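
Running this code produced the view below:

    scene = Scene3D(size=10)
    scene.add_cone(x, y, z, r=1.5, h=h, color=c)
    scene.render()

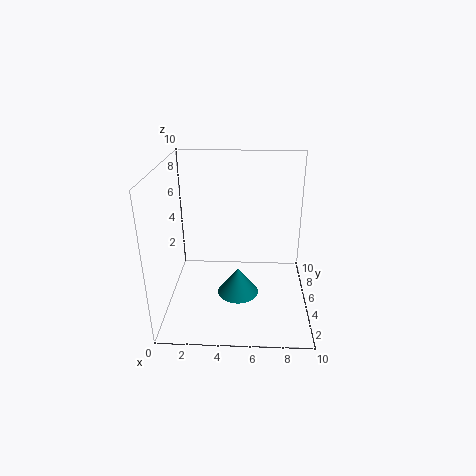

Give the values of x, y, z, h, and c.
x = 5, y = 5, z = 0.5, h = 2, c = 'teal'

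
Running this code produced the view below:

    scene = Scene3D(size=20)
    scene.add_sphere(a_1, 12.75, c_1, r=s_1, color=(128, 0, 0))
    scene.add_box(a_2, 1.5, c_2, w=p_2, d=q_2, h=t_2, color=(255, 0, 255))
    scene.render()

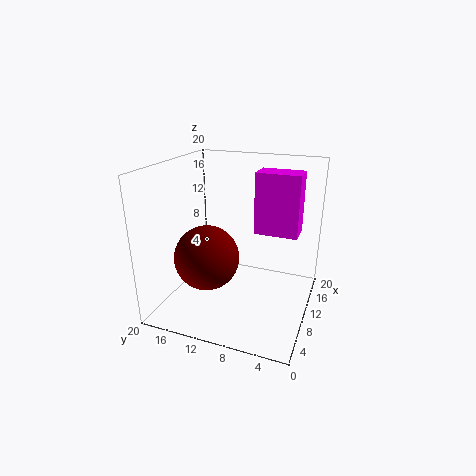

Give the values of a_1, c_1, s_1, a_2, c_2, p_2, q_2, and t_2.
a_1 = 5.75, c_1 = 8.5, s_1 = 4.25, a_2 = 7.75, c_2 = 12, p_2 = 3.25, q_2 = 5.5, t_2 = 7.75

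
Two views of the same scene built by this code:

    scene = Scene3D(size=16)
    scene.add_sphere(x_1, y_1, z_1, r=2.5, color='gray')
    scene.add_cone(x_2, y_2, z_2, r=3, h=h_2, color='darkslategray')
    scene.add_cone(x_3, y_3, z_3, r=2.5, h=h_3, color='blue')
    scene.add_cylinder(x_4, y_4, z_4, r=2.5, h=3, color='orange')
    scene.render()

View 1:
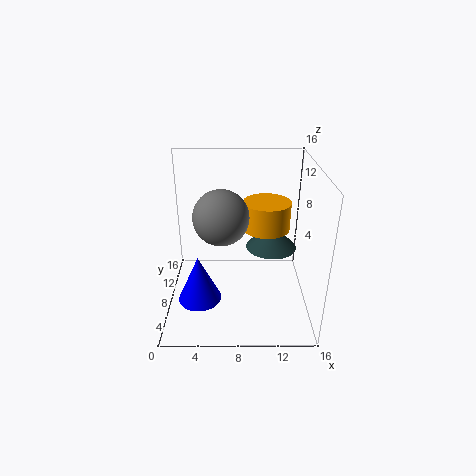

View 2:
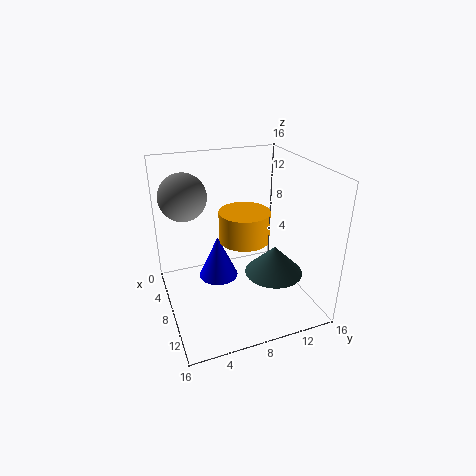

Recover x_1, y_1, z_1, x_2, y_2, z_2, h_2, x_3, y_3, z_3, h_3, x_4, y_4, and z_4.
x_1 = 6.5; y_1 = 2.5; z_1 = 13; x_2 = 12; y_2 = 10.5; z_2 = 5.5; h_2 = 3; x_3 = 3.5; y_3 = 7; z_3 = 0.5; h_3 = 5.5; x_4 = 11; y_4 = 7.5; z_4 = 9.5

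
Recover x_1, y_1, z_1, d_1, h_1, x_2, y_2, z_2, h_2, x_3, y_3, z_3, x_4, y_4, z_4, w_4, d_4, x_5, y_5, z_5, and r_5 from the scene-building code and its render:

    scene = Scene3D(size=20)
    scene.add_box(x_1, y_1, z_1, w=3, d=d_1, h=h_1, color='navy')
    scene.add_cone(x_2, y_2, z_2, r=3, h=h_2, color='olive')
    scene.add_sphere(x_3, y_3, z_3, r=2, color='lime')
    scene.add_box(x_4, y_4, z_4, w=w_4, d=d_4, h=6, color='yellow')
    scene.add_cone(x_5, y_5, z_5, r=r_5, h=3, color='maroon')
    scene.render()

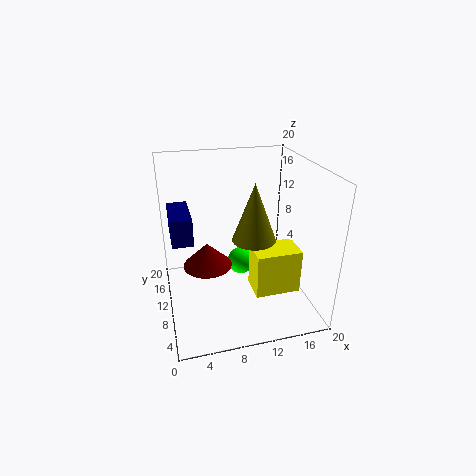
x_1 = 1; y_1 = 11; z_1 = 9; d_1 = 7; h_1 = 4; x_2 = 12; y_2 = 9; z_2 = 10; h_2 = 8; x_3 = 11; y_3 = 12; z_3 = 5; x_4 = 11; y_4 = 4; z_4 = 4; w_4 = 6; d_4 = 4; x_5 = 5; y_5 = 6; z_5 = 9; r_5 = 3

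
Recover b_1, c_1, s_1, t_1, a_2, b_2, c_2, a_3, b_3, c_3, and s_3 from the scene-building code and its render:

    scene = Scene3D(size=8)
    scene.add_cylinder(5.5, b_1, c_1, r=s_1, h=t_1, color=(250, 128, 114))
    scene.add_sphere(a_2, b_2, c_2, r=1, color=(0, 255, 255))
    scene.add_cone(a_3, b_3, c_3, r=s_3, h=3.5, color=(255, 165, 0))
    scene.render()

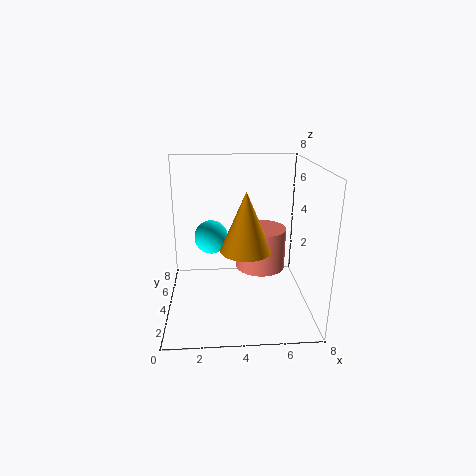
b_1 = 5.5, c_1 = 1.5, s_1 = 1.5, t_1 = 2.5, a_2 = 2.5, b_2 = 5.5, c_2 = 3.5, a_3 = 4.5, b_3 = 4.5, c_3 = 3, s_3 = 1.5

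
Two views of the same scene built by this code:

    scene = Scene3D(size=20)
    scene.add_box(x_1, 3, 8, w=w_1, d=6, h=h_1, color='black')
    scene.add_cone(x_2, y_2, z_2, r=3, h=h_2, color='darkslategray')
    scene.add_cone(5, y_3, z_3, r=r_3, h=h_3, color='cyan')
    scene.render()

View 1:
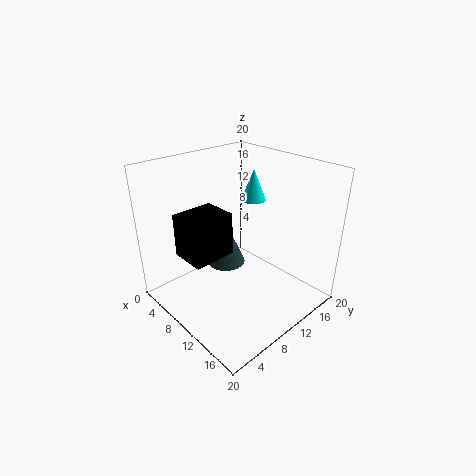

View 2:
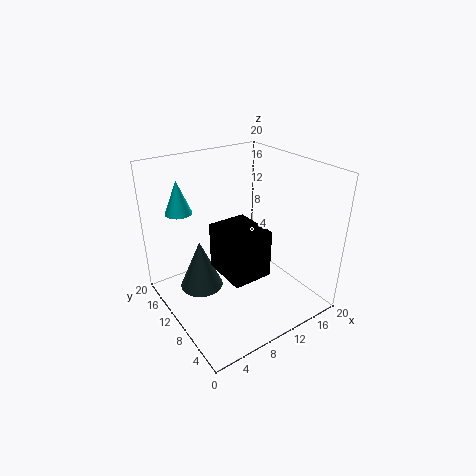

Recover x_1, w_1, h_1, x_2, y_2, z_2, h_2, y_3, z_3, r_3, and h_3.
x_1 = 5; w_1 = 5; h_1 = 6; x_2 = 5; y_2 = 12; z_2 = 3; h_2 = 7; y_3 = 18; z_3 = 12; r_3 = 2; h_3 = 5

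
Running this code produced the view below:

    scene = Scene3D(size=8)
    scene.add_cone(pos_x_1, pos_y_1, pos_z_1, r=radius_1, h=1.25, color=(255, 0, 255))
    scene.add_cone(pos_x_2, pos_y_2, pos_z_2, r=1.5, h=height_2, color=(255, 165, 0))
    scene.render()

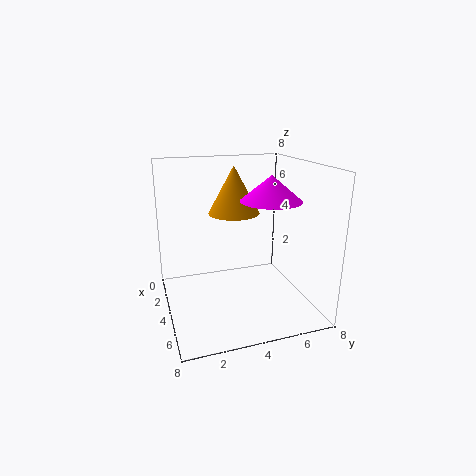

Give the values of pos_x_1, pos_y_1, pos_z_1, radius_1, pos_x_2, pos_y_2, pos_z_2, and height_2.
pos_x_1 = 6; pos_y_1 = 5; pos_z_1 = 6.5; radius_1 = 1.5; pos_x_2 = 2.5; pos_y_2 = 4.25; pos_z_2 = 5; height_2 = 2.75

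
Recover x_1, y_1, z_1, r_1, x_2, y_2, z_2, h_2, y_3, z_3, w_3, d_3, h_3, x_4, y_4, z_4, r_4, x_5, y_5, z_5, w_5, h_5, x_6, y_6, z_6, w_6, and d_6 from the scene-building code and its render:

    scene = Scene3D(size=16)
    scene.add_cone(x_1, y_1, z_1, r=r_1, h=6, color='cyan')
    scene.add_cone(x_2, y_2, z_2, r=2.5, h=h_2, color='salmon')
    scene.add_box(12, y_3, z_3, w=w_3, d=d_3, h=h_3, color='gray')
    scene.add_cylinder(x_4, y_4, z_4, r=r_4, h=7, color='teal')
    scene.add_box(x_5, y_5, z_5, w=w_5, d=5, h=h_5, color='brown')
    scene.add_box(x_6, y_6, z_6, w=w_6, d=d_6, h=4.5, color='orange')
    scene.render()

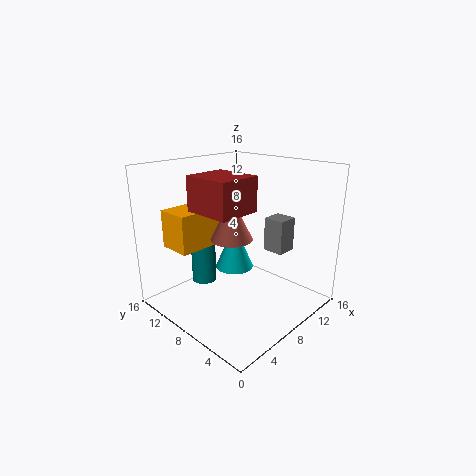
x_1 = 12, y_1 = 12.5, z_1 = 1.5, r_1 = 2.5, x_2 = 9, y_2 = 10, z_2 = 7, h_2 = 5, y_3 = 5, z_3 = 5.5, w_3 = 2.5, d_3 = 2.5, h_3 = 4, x_4 = 7.5, y_4 = 13.5, z_4 = 1, r_4 = 1.5, x_5 = 2.5, y_5 = 4.5, z_5 = 12, w_5 = 4.5, h_5 = 3.5, x_6 = 3.5, y_6 = 12, z_6 = 6, w_6 = 5.5, d_6 = 4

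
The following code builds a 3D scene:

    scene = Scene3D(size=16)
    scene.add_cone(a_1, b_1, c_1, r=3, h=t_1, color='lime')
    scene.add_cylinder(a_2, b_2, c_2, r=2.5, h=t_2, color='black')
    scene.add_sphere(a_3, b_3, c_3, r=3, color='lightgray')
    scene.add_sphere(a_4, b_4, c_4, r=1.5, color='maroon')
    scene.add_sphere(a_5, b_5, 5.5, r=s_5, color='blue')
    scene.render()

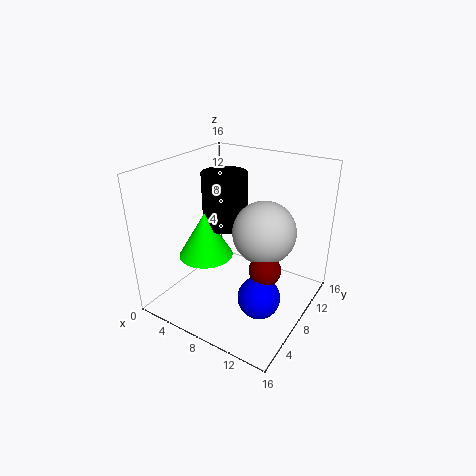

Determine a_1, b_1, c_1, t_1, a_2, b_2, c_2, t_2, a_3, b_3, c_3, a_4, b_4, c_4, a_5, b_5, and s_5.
a_1 = 5
b_1 = 6
c_1 = 6
t_1 = 5
a_2 = 6
b_2 = 8.5
c_2 = 9
t_2 = 6
a_3 = 12.5
b_3 = 5.5
c_3 = 11
a_4 = 13.5
b_4 = 4
c_4 = 8
a_5 = 13.5
b_5 = 3
s_5 = 2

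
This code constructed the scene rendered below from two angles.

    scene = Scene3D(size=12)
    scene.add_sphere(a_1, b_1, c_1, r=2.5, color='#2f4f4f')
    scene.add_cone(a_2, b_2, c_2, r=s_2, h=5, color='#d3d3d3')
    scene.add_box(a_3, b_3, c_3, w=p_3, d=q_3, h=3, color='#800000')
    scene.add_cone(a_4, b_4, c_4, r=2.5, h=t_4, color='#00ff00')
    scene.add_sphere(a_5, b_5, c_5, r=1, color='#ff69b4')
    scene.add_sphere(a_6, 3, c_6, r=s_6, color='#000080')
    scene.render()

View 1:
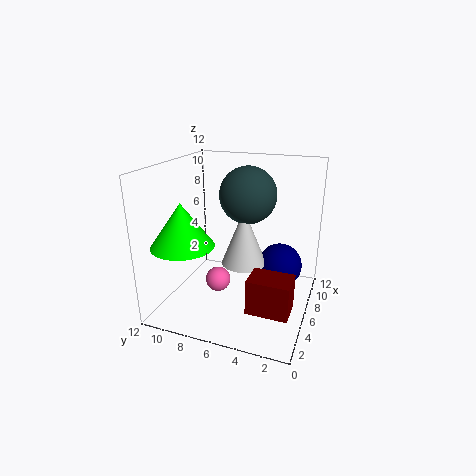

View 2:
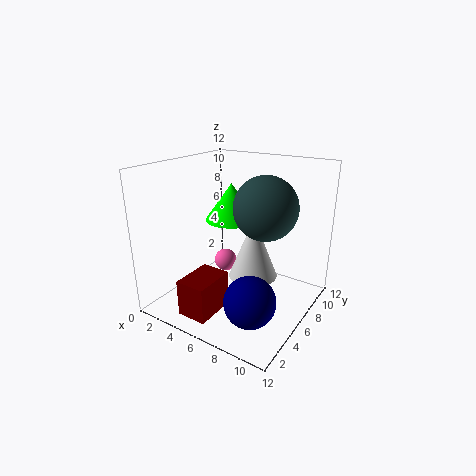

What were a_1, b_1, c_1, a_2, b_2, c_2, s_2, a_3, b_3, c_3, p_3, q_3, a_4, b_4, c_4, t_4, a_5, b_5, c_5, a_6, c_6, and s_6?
a_1 = 8.5; b_1 = 6; c_1 = 9; a_2 = 7.5; b_2 = 6; c_2 = 3; s_2 = 2; a_3 = 3.5; b_3 = 1; c_3 = 0.5; p_3 = 2.5; q_3 = 3.5; a_4 = 3; b_4 = 9.5; c_4 = 6; t_4 = 3.5; a_5 = 4; b_5 = 7; c_5 = 3; a_6 = 9; c_6 = 2.5; s_6 = 2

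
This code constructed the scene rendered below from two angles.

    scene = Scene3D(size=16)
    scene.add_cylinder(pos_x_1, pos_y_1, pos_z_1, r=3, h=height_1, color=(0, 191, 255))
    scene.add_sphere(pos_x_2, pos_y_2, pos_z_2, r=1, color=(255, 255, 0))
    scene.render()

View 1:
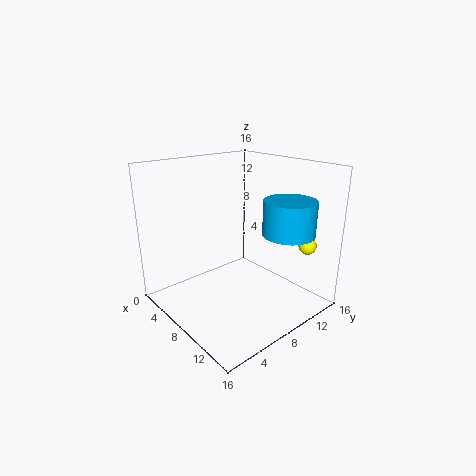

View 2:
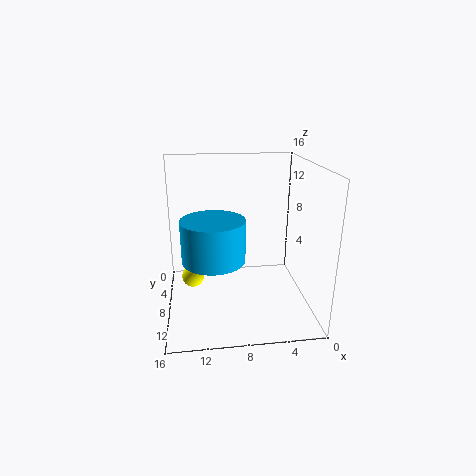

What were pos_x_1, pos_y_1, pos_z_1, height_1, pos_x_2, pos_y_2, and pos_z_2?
pos_x_1 = 11; pos_y_1 = 13; pos_z_1 = 8; height_1 = 4; pos_x_2 = 13; pos_y_2 = 14; pos_z_2 = 7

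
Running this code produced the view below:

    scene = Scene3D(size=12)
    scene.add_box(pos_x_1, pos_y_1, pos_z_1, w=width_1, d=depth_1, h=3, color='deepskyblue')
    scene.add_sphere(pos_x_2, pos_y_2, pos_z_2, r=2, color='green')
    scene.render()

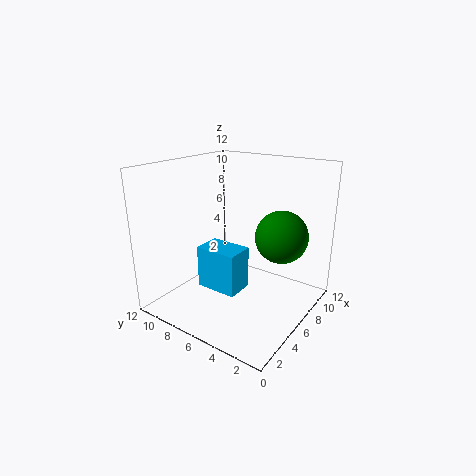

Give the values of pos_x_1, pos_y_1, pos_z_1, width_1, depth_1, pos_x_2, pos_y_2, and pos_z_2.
pos_x_1 = 1; pos_y_1 = 3; pos_z_1 = 4; width_1 = 2; depth_1 = 3; pos_x_2 = 6; pos_y_2 = 2; pos_z_2 = 7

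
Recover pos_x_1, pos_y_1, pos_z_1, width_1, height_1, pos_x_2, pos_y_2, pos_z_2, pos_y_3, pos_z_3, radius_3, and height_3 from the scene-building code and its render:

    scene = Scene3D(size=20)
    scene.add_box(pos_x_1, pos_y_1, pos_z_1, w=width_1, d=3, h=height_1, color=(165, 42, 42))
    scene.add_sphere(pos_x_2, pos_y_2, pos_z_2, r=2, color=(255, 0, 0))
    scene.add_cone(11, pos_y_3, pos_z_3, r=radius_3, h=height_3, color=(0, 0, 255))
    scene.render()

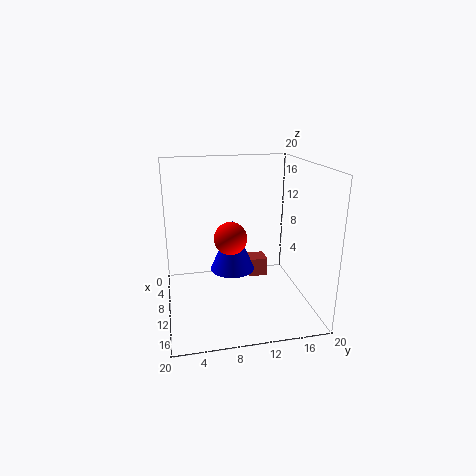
pos_x_1 = 2, pos_y_1 = 13, pos_z_1 = 1, width_1 = 3, height_1 = 3, pos_x_2 = 15, pos_y_2 = 8, pos_z_2 = 12, pos_y_3 = 9, pos_z_3 = 6, radius_3 = 3, height_3 = 7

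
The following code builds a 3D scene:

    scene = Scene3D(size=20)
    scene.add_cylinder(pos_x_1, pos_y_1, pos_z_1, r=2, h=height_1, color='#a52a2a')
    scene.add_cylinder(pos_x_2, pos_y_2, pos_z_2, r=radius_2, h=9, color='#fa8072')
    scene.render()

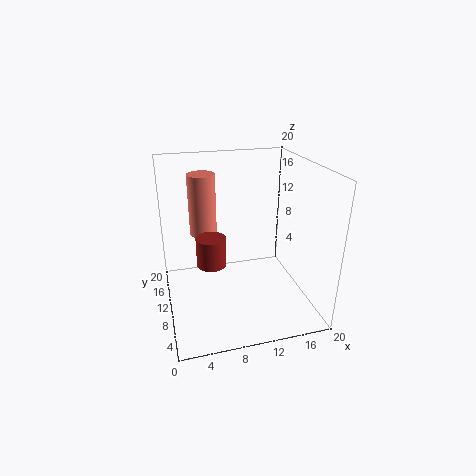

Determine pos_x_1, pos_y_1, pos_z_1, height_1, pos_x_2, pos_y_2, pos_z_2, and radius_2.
pos_x_1 = 6, pos_y_1 = 9, pos_z_1 = 7, height_1 = 4, pos_x_2 = 6, pos_y_2 = 15, pos_z_2 = 9, radius_2 = 2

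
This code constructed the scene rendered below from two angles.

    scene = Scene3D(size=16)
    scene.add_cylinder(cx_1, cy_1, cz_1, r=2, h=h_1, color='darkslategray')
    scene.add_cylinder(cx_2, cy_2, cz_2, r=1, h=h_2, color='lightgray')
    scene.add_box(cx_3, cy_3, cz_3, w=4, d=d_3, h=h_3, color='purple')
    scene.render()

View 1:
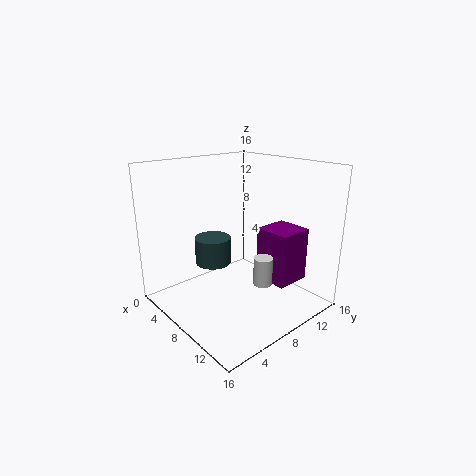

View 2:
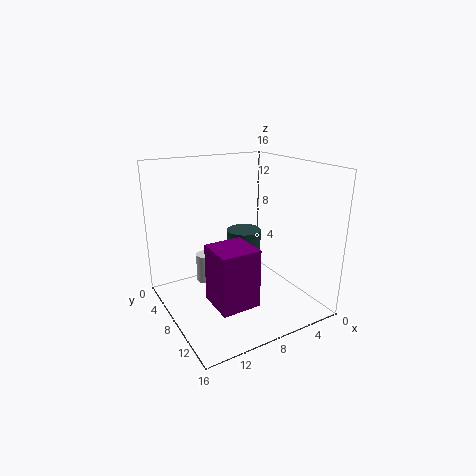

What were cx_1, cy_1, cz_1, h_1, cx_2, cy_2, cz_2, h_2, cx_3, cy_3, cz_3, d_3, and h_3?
cx_1 = 6, cy_1 = 6, cz_1 = 5, h_1 = 3, cx_2 = 12, cy_2 = 8, cz_2 = 4, h_2 = 3, cx_3 = 9, cy_3 = 10, cz_3 = 3, d_3 = 4, h_3 = 6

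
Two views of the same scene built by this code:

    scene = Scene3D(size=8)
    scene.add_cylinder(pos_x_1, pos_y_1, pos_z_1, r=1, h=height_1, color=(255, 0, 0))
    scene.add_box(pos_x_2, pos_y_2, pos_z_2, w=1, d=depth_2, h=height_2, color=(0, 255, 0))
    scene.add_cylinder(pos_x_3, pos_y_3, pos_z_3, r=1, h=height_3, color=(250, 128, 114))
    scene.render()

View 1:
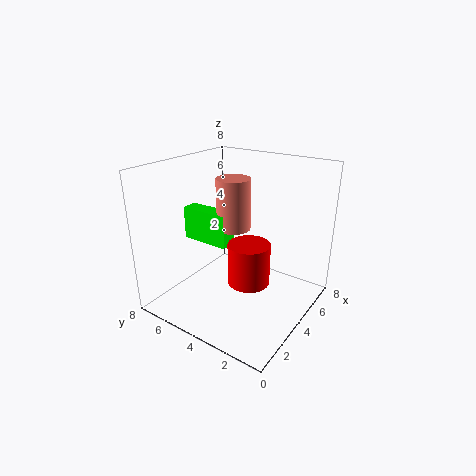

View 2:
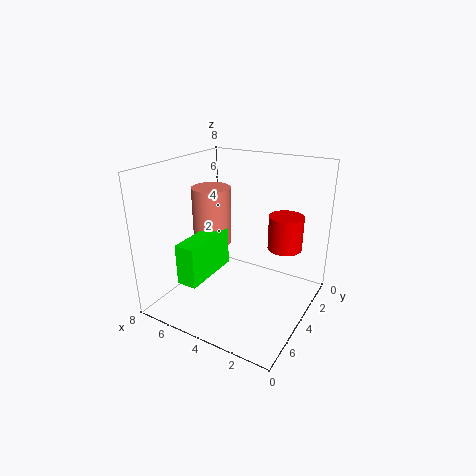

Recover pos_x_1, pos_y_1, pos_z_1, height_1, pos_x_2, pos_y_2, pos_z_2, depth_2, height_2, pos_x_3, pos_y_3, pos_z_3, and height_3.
pos_x_1 = 2; pos_y_1 = 2; pos_z_1 = 3; height_1 = 2; pos_x_2 = 4; pos_y_2 = 5; pos_z_2 = 3; depth_2 = 3; height_2 = 2; pos_x_3 = 5; pos_y_3 = 5; pos_z_3 = 4; height_3 = 3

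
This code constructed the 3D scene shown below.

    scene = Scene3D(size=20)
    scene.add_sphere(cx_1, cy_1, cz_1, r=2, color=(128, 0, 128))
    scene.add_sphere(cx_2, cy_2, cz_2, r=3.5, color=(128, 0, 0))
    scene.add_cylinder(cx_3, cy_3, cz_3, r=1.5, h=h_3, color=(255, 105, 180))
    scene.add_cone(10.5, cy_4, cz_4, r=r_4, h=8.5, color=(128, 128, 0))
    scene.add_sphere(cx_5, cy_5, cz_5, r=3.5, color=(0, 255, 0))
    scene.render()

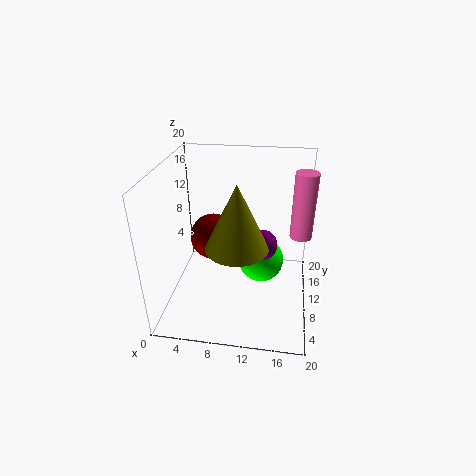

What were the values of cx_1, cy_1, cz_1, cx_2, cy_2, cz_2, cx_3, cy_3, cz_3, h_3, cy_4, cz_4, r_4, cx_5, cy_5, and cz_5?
cx_1 = 13.5
cy_1 = 8
cz_1 = 10.5
cx_2 = 5.5
cy_2 = 14
cz_2 = 7.5
cx_3 = 18.5
cy_3 = 11
cz_3 = 10.5
h_3 = 9
cy_4 = 6
cz_4 = 11
r_4 = 4
cx_5 = 13
cy_5 = 14
cz_5 = 4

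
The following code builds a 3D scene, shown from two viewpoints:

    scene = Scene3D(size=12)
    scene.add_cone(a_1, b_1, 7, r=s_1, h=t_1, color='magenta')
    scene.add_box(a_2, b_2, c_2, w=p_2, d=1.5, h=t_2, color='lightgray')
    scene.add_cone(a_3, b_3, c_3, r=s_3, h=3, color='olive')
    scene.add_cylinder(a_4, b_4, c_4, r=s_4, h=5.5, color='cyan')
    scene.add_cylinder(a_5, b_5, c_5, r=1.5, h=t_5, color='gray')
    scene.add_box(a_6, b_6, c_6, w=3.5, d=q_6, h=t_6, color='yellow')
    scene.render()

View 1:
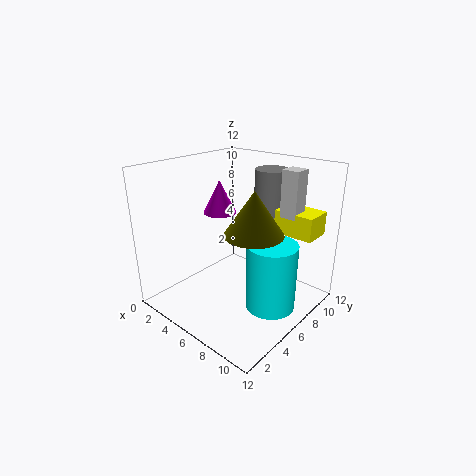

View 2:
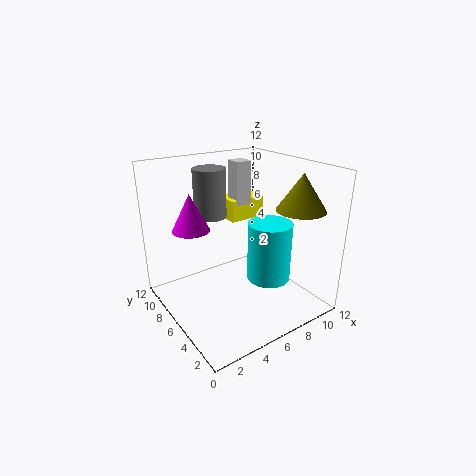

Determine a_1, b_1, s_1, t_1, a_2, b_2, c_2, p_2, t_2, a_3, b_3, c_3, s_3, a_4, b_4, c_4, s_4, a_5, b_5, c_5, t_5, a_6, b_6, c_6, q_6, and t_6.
a_1 = 2.5, b_1 = 7.5, s_1 = 1.5, t_1 = 3, a_2 = 8, b_2 = 9, c_2 = 7.5, p_2 = 1.5, t_2 = 4, a_3 = 10, b_3 = 3, c_3 = 8.5, s_3 = 2, a_4 = 9.5, b_4 = 6, c_4 = 1, s_4 = 2, a_5 = 6, b_5 = 10.5, c_5 = 6.5, t_5 = 4.5, a_6 = 7.5, b_6 = 9, c_6 = 6, q_6 = 2.5, t_6 = 2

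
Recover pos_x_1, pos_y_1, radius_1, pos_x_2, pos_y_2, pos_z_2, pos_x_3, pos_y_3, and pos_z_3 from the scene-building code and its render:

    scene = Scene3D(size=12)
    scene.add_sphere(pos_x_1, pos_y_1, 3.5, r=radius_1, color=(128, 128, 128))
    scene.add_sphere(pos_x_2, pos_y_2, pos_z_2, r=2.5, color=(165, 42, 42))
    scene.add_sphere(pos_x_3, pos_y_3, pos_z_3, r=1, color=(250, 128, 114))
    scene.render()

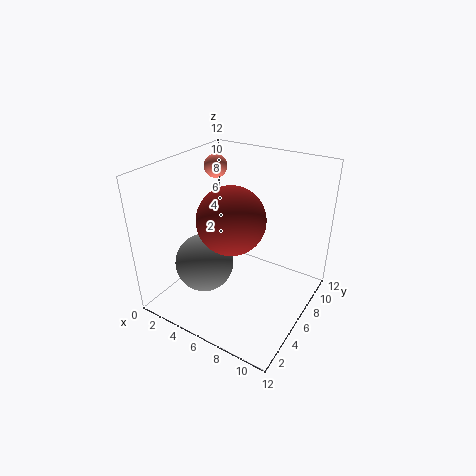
pos_x_1 = 3.5
pos_y_1 = 4.5
radius_1 = 2.5
pos_x_2 = 7
pos_y_2 = 3.5
pos_z_2 = 9
pos_x_3 = 2.5
pos_y_3 = 8
pos_z_3 = 11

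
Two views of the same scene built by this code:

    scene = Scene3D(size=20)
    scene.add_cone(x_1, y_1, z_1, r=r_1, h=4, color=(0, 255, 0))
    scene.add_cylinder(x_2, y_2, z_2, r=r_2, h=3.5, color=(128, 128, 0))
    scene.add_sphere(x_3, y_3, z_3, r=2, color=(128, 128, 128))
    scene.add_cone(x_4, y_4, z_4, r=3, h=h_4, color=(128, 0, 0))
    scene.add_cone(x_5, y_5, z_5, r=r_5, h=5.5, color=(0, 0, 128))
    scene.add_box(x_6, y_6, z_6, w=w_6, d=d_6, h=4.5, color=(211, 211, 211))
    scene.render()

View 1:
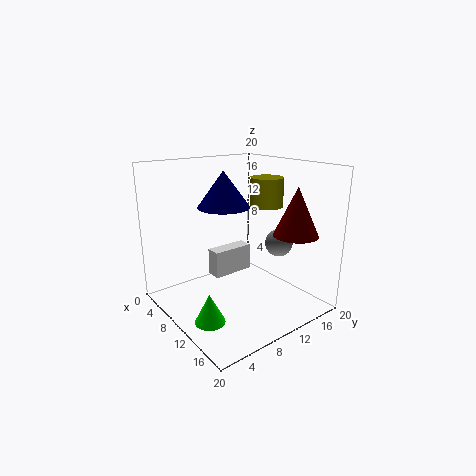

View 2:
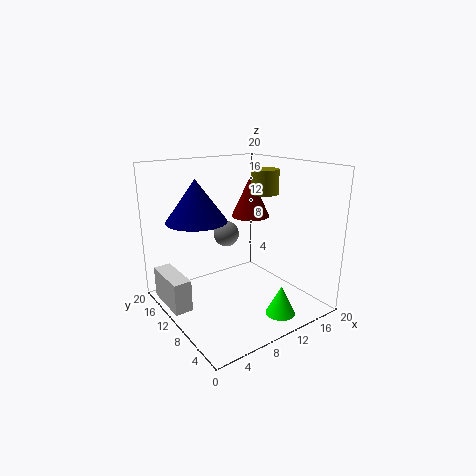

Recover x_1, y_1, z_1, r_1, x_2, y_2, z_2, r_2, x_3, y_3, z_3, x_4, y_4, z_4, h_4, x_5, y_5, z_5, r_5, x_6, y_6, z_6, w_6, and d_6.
x_1 = 12.5
y_1 = 3.5
z_1 = 0.5
r_1 = 2
x_2 = 15
y_2 = 10.5
z_2 = 15.5
r_2 = 2
x_3 = 12
y_3 = 16
z_3 = 8.5
x_4 = 16
y_4 = 15
z_4 = 11
h_4 = 6.5
x_5 = 4.5
y_5 = 11.5
z_5 = 13
r_5 = 4
x_6 = 0.5
y_6 = 11
z_6 = 0.5
w_6 = 2.5
d_6 = 7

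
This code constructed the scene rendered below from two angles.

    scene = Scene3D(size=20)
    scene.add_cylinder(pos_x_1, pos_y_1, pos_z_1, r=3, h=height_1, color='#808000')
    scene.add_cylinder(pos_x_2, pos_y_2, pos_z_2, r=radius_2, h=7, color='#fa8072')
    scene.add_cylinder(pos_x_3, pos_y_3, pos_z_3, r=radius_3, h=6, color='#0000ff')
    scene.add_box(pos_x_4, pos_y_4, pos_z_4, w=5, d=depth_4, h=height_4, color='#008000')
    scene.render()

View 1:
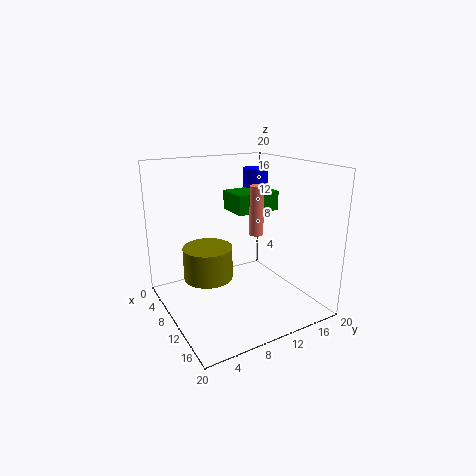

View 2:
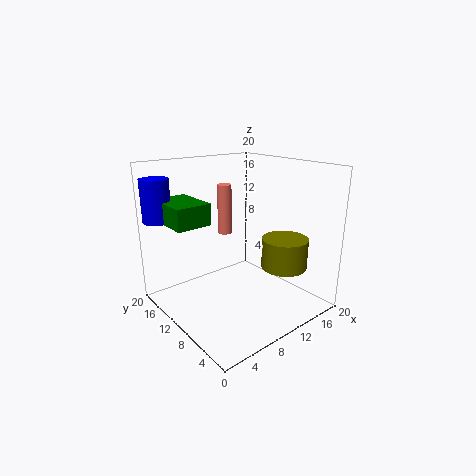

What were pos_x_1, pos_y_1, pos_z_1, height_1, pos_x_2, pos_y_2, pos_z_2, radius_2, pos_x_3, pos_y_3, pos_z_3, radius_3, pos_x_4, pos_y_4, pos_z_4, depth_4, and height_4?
pos_x_1 = 13, pos_y_1 = 4, pos_z_1 = 7, height_1 = 4, pos_x_2 = 10, pos_y_2 = 13, pos_z_2 = 10, radius_2 = 1, pos_x_3 = 2, pos_y_3 = 18, pos_z_3 = 12, radius_3 = 2, pos_x_4 = 2, pos_y_4 = 12, pos_z_4 = 12, depth_4 = 7, height_4 = 3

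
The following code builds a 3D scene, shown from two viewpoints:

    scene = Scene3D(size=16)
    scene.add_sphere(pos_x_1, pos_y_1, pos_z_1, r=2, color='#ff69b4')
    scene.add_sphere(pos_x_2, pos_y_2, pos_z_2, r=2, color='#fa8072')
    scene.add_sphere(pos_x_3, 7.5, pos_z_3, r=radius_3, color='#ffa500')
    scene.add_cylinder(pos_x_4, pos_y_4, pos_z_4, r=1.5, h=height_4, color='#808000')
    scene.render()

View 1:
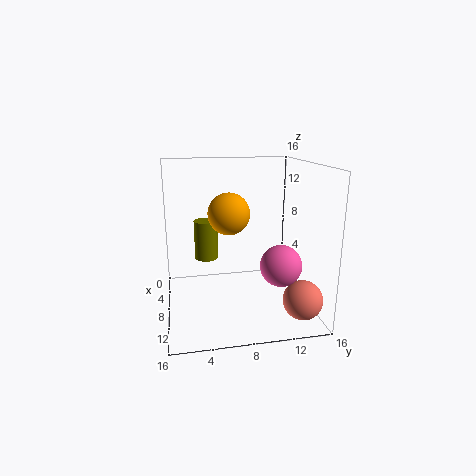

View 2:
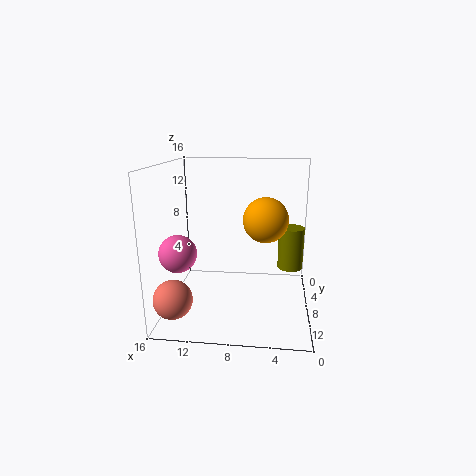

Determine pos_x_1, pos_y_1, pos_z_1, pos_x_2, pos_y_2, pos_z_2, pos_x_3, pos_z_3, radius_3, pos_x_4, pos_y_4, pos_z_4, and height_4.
pos_x_1 = 14
pos_y_1 = 11
pos_z_1 = 7
pos_x_2 = 14
pos_y_2 = 13.5
pos_z_2 = 3
pos_x_3 = 5
pos_z_3 = 10
radius_3 = 2.5
pos_x_4 = 2
pos_y_4 = 5
pos_z_4 = 3.5
height_4 = 5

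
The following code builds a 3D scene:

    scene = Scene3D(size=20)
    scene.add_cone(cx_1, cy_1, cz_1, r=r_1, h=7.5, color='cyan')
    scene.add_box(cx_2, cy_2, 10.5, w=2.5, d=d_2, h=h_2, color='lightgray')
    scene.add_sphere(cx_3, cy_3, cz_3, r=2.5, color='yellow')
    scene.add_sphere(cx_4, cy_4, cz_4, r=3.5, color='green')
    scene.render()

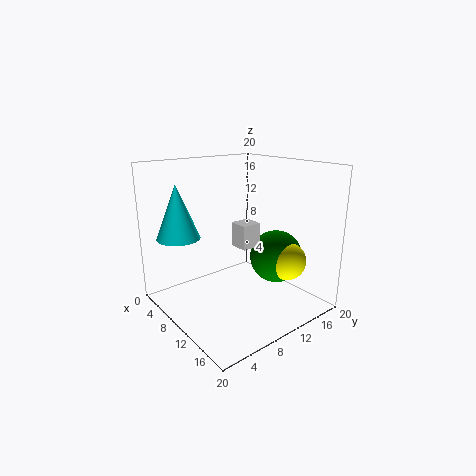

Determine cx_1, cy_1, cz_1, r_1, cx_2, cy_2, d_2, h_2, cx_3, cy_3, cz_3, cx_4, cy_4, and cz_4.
cx_1 = 5
cy_1 = 3.5
cz_1 = 10
r_1 = 3
cx_2 = 12.5
cy_2 = 7
d_2 = 2.5
h_2 = 3
cx_3 = 16.5
cy_3 = 13
cz_3 = 8
cx_4 = 14.5
cy_4 = 13
cz_4 = 8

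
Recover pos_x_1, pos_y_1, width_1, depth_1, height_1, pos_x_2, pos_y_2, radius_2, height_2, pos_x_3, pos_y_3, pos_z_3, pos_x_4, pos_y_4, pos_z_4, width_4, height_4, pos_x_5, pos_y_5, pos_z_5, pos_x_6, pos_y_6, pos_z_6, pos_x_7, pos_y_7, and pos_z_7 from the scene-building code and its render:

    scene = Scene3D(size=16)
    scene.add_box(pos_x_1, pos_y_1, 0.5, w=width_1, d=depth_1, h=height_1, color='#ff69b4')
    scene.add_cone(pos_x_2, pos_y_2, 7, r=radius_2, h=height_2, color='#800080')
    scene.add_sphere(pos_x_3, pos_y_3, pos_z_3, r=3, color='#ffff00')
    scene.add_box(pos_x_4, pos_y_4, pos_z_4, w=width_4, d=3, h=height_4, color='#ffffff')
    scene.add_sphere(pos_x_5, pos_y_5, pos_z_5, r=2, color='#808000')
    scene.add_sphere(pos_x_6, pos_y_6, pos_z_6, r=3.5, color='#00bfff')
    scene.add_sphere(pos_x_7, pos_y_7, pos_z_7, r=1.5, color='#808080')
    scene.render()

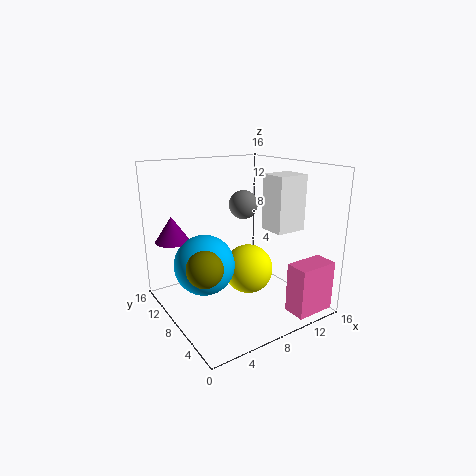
pos_x_1 = 11; pos_y_1 = 0.5; width_1 = 4.5; depth_1 = 2.5; height_1 = 5.5; pos_x_2 = 2.5; pos_y_2 = 13.5; radius_2 = 2; height_2 = 3; pos_x_3 = 10.5; pos_y_3 = 9.5; pos_z_3 = 3; pos_x_4 = 10.5; pos_y_4 = 4; pos_z_4 = 9; width_4 = 3.5; height_4 = 6; pos_x_5 = 3.5; pos_y_5 = 7.5; pos_z_5 = 5.5; pos_x_6 = 5; pos_y_6 = 10.5; pos_z_6 = 4.5; pos_x_7 = 8; pos_y_7 = 7; pos_z_7 = 12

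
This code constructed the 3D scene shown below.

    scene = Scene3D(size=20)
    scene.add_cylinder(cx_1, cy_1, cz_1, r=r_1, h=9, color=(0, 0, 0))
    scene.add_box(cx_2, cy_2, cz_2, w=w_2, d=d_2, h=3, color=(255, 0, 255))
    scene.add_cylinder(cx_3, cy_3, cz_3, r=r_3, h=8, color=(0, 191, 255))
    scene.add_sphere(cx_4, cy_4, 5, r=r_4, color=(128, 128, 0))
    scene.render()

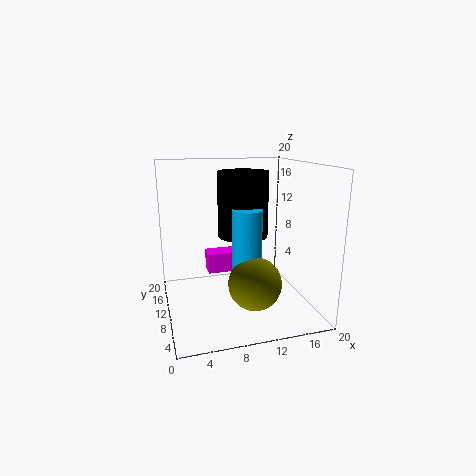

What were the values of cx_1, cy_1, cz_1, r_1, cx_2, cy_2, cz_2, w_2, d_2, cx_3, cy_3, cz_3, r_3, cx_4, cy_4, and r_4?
cx_1 = 11
cy_1 = 11
cz_1 = 10
r_1 = 3.5
cx_2 = 6.5
cy_2 = 13.5
cz_2 = 3.5
w_2 = 4.5
d_2 = 3
cx_3 = 10.5
cy_3 = 7.5
cz_3 = 6.5
r_3 = 2
cx_4 = 11
cy_4 = 5.5
r_4 = 3.5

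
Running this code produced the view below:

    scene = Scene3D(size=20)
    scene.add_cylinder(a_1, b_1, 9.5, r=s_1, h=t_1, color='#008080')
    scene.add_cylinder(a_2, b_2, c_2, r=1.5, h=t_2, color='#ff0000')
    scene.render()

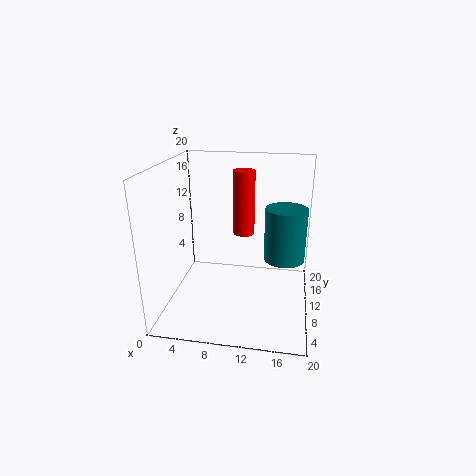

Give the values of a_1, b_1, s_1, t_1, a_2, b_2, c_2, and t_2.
a_1 = 16.5
b_1 = 6
s_1 = 2.5
t_1 = 6.5
a_2 = 10.5
b_2 = 12
c_2 = 10
t_2 = 9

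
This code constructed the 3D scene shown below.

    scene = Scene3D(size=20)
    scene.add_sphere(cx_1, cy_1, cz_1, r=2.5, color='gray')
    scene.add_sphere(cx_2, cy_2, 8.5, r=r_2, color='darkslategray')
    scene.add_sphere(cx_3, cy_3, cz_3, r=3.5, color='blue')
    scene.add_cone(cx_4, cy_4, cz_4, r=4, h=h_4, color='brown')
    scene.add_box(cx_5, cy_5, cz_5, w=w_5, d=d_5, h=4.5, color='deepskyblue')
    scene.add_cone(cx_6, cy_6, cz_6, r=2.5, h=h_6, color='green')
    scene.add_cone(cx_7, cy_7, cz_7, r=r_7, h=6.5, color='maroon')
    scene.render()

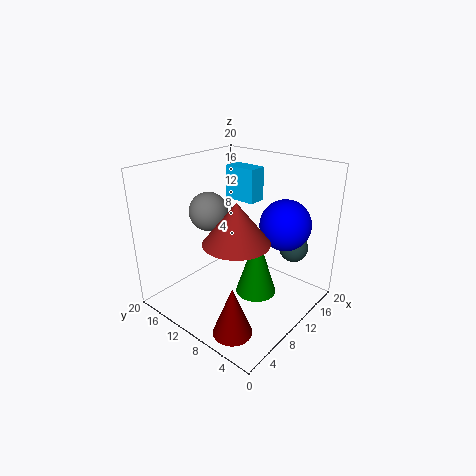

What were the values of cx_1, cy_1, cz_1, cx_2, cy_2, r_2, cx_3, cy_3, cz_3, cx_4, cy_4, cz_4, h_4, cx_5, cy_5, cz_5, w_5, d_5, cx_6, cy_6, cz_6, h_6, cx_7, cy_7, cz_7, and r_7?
cx_1 = 6.5, cy_1 = 12, cz_1 = 14.5, cx_2 = 15, cy_2 = 4, r_2 = 2, cx_3 = 14, cy_3 = 5, cz_3 = 12, cx_4 = 5, cy_4 = 6, cz_4 = 12.5, h_4 = 5, cx_5 = 11, cy_5 = 8.5, cz_5 = 15, w_5 = 2.5, d_5 = 4.5, cx_6 = 7, cy_6 = 4.5, cz_6 = 5.5, h_6 = 8, cx_7 = 3, cy_7 = 5, cz_7 = 1, r_7 = 2.5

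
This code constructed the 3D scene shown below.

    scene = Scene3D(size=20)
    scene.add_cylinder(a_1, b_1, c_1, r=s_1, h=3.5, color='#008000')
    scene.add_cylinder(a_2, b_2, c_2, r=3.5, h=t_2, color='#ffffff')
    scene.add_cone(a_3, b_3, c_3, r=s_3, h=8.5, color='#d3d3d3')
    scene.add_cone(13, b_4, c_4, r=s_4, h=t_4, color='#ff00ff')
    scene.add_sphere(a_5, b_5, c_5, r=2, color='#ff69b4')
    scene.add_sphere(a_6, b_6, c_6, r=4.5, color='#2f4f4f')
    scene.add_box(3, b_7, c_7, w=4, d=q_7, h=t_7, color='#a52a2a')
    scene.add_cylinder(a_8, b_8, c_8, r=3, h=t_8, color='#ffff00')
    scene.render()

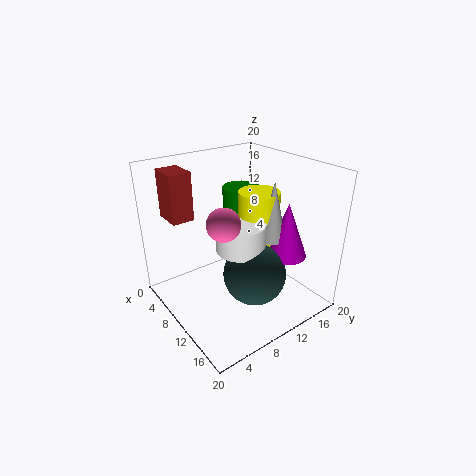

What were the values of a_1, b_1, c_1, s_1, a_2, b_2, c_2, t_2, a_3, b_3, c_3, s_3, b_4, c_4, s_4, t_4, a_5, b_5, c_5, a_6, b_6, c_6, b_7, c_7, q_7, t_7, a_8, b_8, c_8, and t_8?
a_1 = 3.5; b_1 = 15.5; c_1 = 11; s_1 = 3; a_2 = 10; b_2 = 10.5; c_2 = 8; t_2 = 4; a_3 = 11.5; b_3 = 15; c_3 = 9; s_3 = 2; b_4 = 16.5; c_4 = 6.5; s_4 = 3; t_4 = 8; a_5 = 14; b_5 = 5; c_5 = 15; a_6 = 12; b_6 = 11.5; c_6 = 4.5; b_7 = 2; c_7 = 13; q_7 = 3; t_7 = 6.5; a_8 = 9; b_8 = 14.5; c_8 = 6; t_8 = 9.5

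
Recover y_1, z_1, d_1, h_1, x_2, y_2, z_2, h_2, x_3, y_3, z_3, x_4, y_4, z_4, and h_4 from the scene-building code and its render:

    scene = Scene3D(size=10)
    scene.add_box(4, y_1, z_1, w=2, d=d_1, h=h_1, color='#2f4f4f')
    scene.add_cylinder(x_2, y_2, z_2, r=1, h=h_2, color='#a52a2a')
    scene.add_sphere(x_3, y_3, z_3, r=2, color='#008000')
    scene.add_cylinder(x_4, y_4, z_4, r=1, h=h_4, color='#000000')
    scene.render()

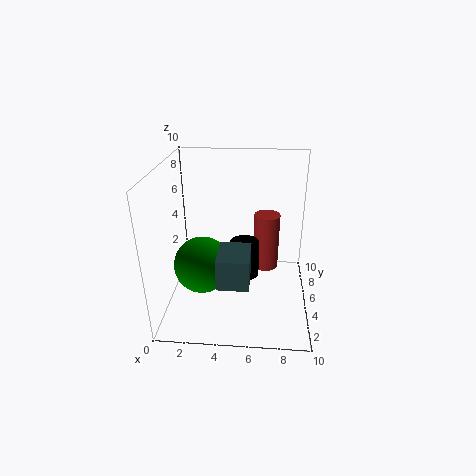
y_1 = 1
z_1 = 3.5
d_1 = 2.5
h_1 = 2
x_2 = 7
y_2 = 8
z_2 = 1
h_2 = 4.5
x_3 = 2.5
y_3 = 4.5
z_3 = 3
x_4 = 5.5
y_4 = 4.5
z_4 = 2.5
h_4 = 2.5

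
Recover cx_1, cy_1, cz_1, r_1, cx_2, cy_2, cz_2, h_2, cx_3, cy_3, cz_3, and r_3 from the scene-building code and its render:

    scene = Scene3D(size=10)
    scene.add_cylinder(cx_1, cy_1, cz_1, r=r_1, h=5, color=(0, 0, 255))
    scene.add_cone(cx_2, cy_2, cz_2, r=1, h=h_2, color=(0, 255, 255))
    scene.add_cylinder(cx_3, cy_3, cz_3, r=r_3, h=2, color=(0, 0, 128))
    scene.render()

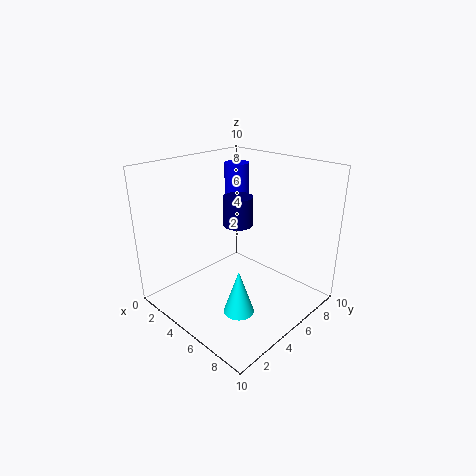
cx_1 = 1
cy_1 = 9
cz_1 = 4
r_1 = 1
cx_2 = 7
cy_2 = 3
cz_2 = 1
h_2 = 3
cx_3 = 5
cy_3 = 5
cz_3 = 6
r_3 = 1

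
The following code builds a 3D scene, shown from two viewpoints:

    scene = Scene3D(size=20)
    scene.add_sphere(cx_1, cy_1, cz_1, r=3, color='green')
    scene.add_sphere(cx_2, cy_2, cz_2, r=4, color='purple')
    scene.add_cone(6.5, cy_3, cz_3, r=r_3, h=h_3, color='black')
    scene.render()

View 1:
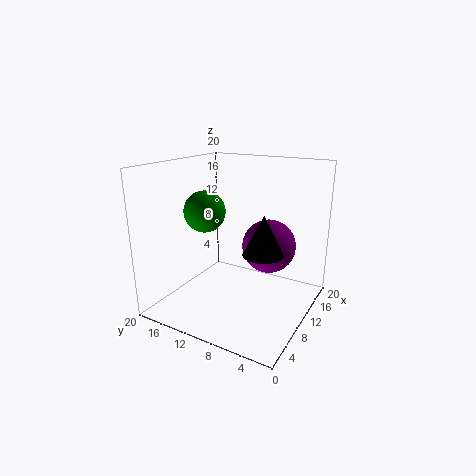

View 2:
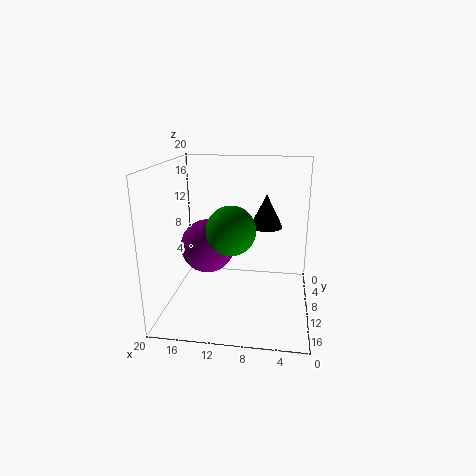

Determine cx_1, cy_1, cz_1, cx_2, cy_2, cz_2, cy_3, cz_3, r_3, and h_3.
cx_1 = 10
cy_1 = 15.5
cz_1 = 13
cx_2 = 15
cy_2 = 7.5
cz_2 = 7.5
cy_3 = 4.5
cz_3 = 10
r_3 = 2.5
h_3 = 5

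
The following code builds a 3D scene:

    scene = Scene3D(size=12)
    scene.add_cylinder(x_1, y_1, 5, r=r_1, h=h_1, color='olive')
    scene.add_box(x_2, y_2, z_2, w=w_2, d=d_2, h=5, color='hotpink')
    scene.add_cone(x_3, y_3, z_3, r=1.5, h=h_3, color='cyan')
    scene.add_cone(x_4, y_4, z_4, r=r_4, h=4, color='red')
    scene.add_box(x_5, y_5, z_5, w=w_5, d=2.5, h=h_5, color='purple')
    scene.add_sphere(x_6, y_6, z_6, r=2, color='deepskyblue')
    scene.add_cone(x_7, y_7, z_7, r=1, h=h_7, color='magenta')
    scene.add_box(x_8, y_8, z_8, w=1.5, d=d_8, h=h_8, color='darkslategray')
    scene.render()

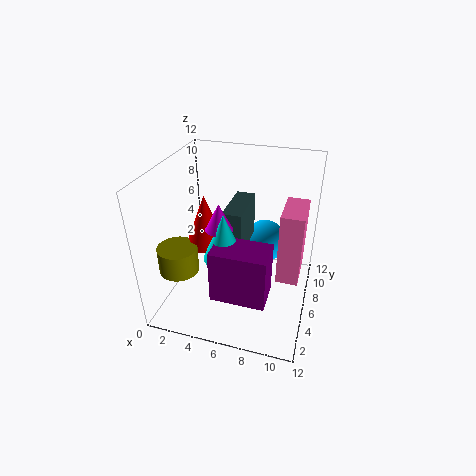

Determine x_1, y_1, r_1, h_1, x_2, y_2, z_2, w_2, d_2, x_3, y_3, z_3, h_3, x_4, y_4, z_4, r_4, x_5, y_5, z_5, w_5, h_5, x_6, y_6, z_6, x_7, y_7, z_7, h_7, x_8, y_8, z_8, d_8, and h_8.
x_1 = 2.5; y_1 = 2; r_1 = 1.5; h_1 = 2; x_2 = 10; y_2 = 1.5; z_2 = 6; w_2 = 1.5; d_2 = 3; x_3 = 6; y_3 = 2.5; z_3 = 6.5; h_3 = 3.5; x_4 = 4; y_4 = 4; z_4 = 6.5; r_4 = 1.5; x_5 = 5.5; y_5 = 0.5; z_5 = 4; w_5 = 4; h_5 = 4; x_6 = 7.5; y_6 = 10; z_6 = 3.5; x_7 = 5.5; y_7 = 3; z_7 = 8.5; h_7 = 2; x_8 = 5.5; y_8 = 3.5; z_8 = 6; d_8 = 4; h_8 = 3.5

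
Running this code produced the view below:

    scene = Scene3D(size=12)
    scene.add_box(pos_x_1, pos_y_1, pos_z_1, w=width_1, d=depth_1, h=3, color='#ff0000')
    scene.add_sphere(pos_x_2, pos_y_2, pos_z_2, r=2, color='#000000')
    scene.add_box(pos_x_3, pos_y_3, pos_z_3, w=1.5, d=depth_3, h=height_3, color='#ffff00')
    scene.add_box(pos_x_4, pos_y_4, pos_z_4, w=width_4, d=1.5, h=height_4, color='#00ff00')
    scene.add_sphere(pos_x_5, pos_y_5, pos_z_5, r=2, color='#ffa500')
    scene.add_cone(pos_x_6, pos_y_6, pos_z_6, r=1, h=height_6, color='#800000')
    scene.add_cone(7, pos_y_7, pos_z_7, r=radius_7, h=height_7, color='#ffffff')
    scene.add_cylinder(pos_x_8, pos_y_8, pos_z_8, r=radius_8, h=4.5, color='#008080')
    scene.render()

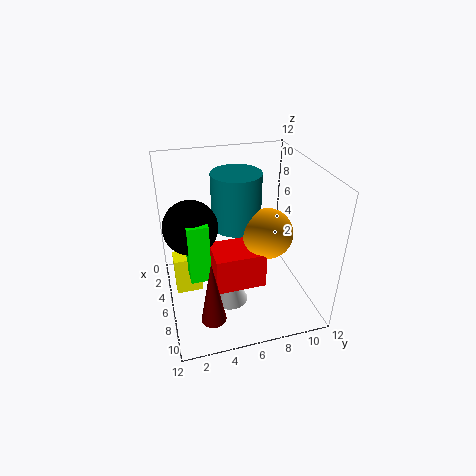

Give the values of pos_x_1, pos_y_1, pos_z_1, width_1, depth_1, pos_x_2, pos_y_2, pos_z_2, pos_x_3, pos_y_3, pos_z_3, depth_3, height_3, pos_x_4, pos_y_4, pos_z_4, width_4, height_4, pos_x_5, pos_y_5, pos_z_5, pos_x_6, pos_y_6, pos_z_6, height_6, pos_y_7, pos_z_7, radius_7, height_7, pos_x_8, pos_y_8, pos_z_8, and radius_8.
pos_x_1 = 6
pos_y_1 = 3.5
pos_z_1 = 3
width_1 = 3
depth_1 = 4
pos_x_2 = 7.5
pos_y_2 = 2
pos_z_2 = 8.5
pos_x_3 = 6.5
pos_y_3 = 0.5
pos_z_3 = 3
depth_3 = 2
height_3 = 3
pos_x_4 = 7.5
pos_y_4 = 1.5
pos_z_4 = 5
width_4 = 2
height_4 = 4.5
pos_x_5 = 7.5
pos_y_5 = 8
pos_z_5 = 7
pos_x_6 = 9.5
pos_y_6 = 3
pos_z_6 = 1
height_6 = 5.5
pos_y_7 = 5
pos_z_7 = 0.5
radius_7 = 1.5
height_7 = 3
pos_x_8 = 5.5
pos_y_8 = 6
pos_z_8 = 7
radius_8 = 2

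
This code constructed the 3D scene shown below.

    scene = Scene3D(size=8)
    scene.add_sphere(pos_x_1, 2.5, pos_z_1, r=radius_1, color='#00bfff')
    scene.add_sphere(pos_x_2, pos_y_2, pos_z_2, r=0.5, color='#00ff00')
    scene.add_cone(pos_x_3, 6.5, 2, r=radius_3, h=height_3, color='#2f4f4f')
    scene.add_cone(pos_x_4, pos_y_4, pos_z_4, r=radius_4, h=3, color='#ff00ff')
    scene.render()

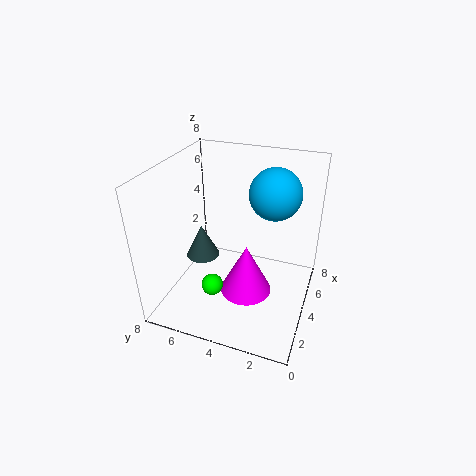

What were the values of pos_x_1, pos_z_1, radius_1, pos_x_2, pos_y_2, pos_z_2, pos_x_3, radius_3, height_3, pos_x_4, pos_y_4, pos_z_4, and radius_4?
pos_x_1 = 6
pos_z_1 = 6
radius_1 = 1.5
pos_x_2 = 0.5
pos_y_2 = 4
pos_z_2 = 3.5
pos_x_3 = 4.5
radius_3 = 1
height_3 = 2
pos_x_4 = 4
pos_y_4 = 3.5
pos_z_4 = 0.5
radius_4 = 1.5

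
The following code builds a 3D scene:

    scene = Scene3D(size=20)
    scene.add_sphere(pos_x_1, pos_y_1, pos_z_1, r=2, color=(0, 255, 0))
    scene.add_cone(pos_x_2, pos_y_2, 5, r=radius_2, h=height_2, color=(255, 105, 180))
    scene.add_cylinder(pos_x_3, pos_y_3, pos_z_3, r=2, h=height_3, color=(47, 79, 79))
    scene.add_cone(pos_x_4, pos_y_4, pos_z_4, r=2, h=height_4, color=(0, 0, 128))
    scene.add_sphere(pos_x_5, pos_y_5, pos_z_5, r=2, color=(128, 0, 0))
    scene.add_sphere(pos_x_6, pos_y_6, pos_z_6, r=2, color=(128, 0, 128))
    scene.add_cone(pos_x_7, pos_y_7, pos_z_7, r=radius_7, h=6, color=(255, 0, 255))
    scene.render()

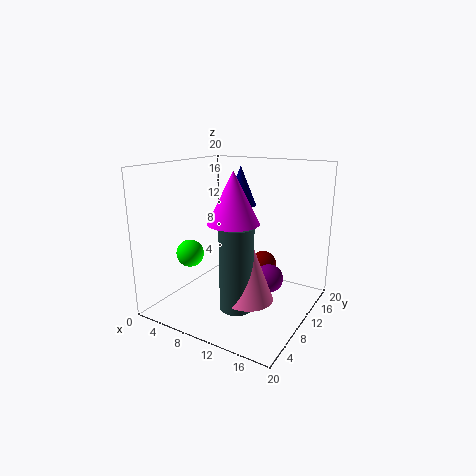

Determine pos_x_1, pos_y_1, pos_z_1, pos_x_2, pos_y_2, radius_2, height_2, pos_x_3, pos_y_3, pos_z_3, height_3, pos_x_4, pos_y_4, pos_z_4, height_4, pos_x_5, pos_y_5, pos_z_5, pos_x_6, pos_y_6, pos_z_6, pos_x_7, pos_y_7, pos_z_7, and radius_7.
pos_x_1 = 3
pos_y_1 = 8
pos_z_1 = 7
pos_x_2 = 15
pos_y_2 = 4
radius_2 = 3
height_2 = 8
pos_x_3 = 14
pos_y_3 = 3
pos_z_3 = 4
height_3 = 10
pos_x_4 = 11
pos_y_4 = 9
pos_z_4 = 15
height_4 = 5
pos_x_5 = 12
pos_y_5 = 14
pos_z_5 = 5
pos_x_6 = 14
pos_y_6 = 12
pos_z_6 = 4
pos_x_7 = 13
pos_y_7 = 4
pos_z_7 = 14
radius_7 = 3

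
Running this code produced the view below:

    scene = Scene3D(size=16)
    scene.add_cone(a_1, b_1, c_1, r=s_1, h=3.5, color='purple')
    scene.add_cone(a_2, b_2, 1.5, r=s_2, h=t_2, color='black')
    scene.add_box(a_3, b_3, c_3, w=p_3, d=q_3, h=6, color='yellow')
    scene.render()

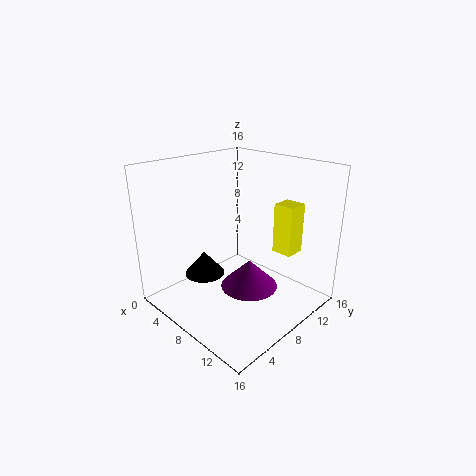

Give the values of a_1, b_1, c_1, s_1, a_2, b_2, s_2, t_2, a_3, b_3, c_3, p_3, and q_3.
a_1 = 7.5; b_1 = 10.5; c_1 = 0.5; s_1 = 3.5; a_2 = 2.5; b_2 = 7.5; s_2 = 2.5; t_2 = 3; a_3 = 9; b_3 = 13; c_3 = 5; p_3 = 2.5; q_3 = 2.5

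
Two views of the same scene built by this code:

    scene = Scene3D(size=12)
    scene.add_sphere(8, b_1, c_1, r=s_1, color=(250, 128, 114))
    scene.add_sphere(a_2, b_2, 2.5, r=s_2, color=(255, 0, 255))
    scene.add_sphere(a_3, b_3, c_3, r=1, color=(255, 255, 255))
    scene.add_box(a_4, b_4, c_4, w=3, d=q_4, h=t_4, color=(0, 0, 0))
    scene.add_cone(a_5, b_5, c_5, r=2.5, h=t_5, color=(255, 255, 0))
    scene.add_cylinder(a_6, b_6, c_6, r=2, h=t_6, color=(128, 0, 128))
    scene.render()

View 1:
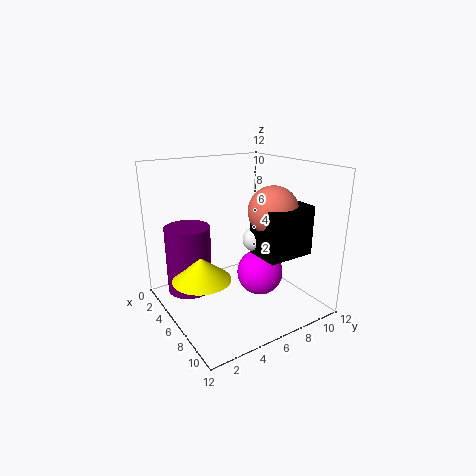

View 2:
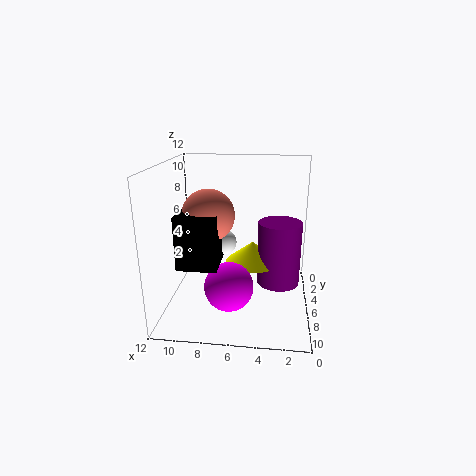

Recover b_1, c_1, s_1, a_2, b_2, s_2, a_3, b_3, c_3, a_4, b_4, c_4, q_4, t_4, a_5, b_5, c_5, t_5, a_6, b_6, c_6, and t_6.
b_1 = 8; c_1 = 8.5; s_1 = 2; a_2 = 6.5; b_2 = 8; s_2 = 2; a_3 = 7; b_3 = 7; c_3 = 6; a_4 = 7; b_4 = 6.5; c_4 = 5; q_4 = 4; t_4 = 4; a_5 = 5; b_5 = 3; c_5 = 2.5; t_5 = 2; a_6 = 2.5; b_6 = 3; c_6 = 0.5; t_6 = 6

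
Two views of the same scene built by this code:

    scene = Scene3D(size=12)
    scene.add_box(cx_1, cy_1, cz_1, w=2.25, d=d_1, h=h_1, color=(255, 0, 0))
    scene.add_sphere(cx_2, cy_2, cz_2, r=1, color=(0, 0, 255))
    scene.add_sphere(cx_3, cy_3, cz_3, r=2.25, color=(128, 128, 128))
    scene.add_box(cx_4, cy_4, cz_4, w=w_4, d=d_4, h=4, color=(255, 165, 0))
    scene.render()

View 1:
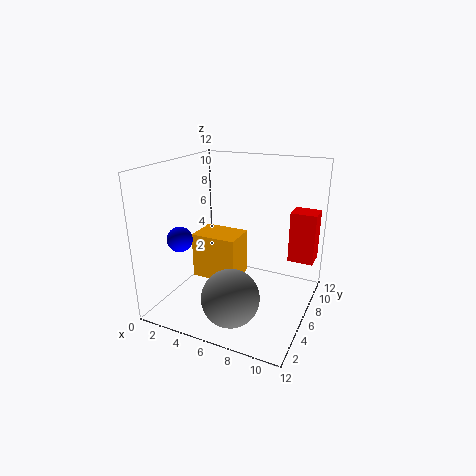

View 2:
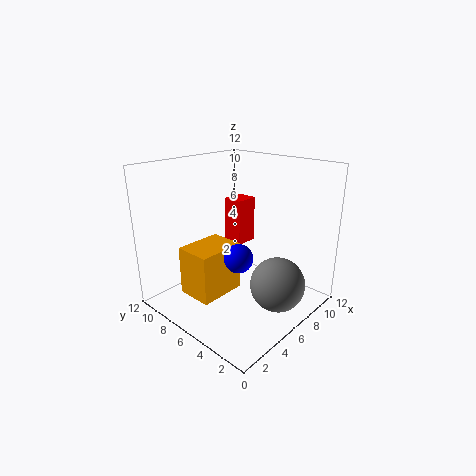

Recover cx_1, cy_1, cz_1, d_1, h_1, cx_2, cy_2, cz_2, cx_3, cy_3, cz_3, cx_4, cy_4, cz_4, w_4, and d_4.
cx_1 = 9.5
cy_1 = 9
cz_1 = 3.25
d_1 = 2
h_1 = 4.5
cx_2 = 2.5
cy_2 = 2.75
cz_2 = 6.5
cx_3 = 7
cy_3 = 2.5
cz_3 = 2.5
cx_4 = 1.75
cy_4 = 5.5
cz_4 = 1.75
w_4 = 4
d_4 = 3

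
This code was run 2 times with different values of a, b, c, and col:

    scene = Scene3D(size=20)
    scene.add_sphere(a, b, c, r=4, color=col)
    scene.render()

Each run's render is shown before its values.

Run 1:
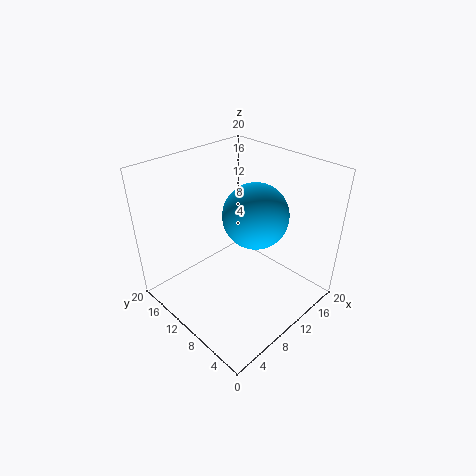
a = 9; b = 6; c = 15.5; col = 'deepskyblue'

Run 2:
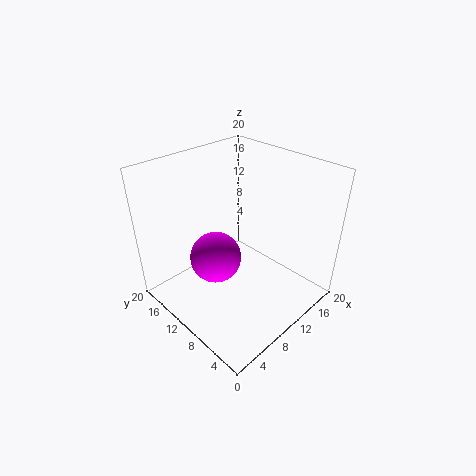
a = 10; b = 15; c = 4; col = 'magenta'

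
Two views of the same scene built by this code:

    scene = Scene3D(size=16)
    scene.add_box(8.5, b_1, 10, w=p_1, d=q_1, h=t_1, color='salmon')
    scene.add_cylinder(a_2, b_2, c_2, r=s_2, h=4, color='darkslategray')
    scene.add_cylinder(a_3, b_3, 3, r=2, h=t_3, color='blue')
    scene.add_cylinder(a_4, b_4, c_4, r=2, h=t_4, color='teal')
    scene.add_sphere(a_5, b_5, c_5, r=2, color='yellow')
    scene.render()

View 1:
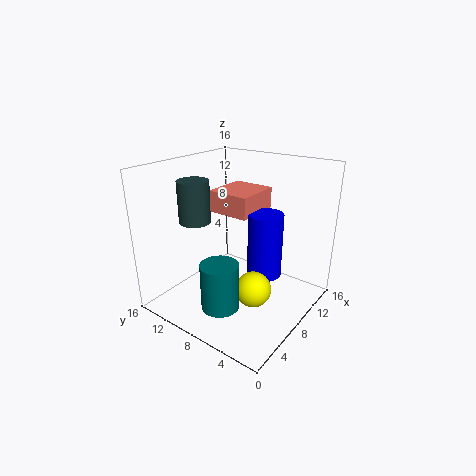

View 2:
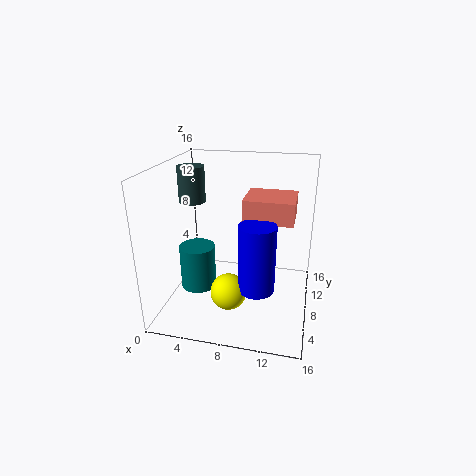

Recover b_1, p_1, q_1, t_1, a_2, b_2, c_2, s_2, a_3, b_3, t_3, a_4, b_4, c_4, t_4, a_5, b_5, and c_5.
b_1 = 7.5
p_1 = 5.5
q_1 = 5
t_1 = 2.5
a_2 = 2.5
b_2 = 9
c_2 = 11.5
s_2 = 1.5
a_3 = 10.5
b_3 = 6
t_3 = 7.5
a_4 = 3.5
b_4 = 7
c_4 = 2
t_4 = 5
a_5 = 7.5
b_5 = 5.5
c_5 = 2.5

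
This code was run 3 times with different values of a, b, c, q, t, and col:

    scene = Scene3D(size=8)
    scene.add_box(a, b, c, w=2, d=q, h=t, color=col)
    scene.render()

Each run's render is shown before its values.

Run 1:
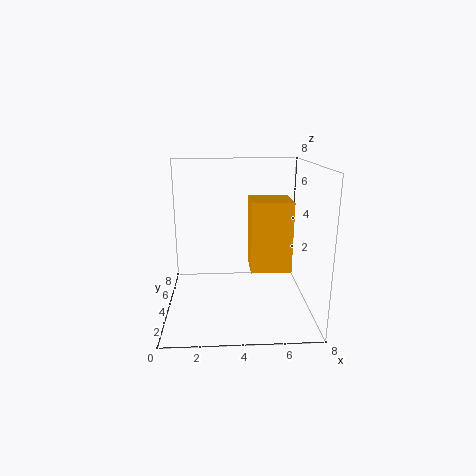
a = 4.5
b = 1.5
c = 3
q = 2
t = 3.5
col = 'orange'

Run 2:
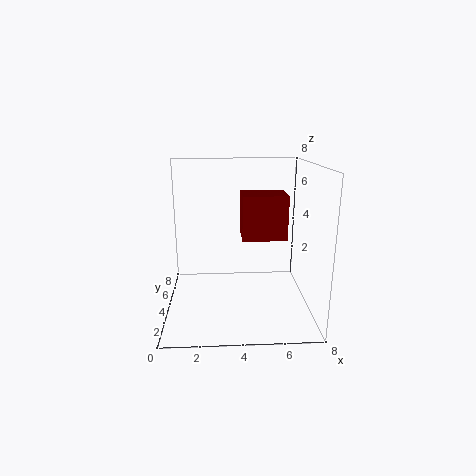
a = 4
b = 0.5
c = 5
q = 1.5
t = 2
col = 'maroon'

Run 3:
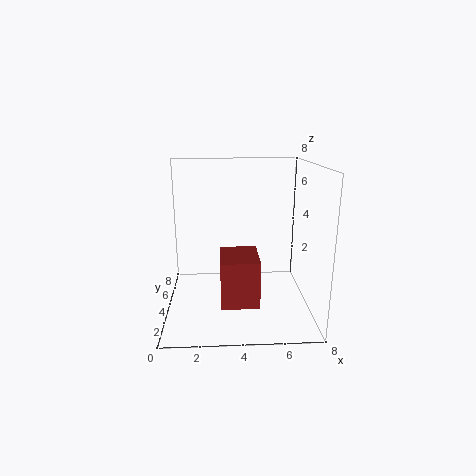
a = 3
b = 1.5
c = 1
q = 2.5
t = 2.5
col = 'brown'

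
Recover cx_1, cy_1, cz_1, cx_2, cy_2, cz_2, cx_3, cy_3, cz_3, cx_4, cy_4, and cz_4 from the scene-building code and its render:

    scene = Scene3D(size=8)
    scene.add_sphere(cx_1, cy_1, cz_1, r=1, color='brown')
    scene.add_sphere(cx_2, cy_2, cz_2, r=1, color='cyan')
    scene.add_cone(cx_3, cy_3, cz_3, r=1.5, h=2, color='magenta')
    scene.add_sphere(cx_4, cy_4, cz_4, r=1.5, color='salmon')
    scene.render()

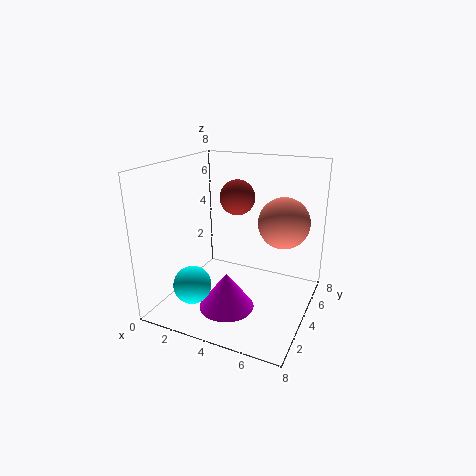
cx_1 = 3.5
cy_1 = 5
cz_1 = 6
cx_2 = 2.5
cy_2 = 1.5
cz_2 = 2
cx_3 = 4
cy_3 = 2.5
cz_3 = 0.5
cx_4 = 6
cy_4 = 6
cz_4 = 4.5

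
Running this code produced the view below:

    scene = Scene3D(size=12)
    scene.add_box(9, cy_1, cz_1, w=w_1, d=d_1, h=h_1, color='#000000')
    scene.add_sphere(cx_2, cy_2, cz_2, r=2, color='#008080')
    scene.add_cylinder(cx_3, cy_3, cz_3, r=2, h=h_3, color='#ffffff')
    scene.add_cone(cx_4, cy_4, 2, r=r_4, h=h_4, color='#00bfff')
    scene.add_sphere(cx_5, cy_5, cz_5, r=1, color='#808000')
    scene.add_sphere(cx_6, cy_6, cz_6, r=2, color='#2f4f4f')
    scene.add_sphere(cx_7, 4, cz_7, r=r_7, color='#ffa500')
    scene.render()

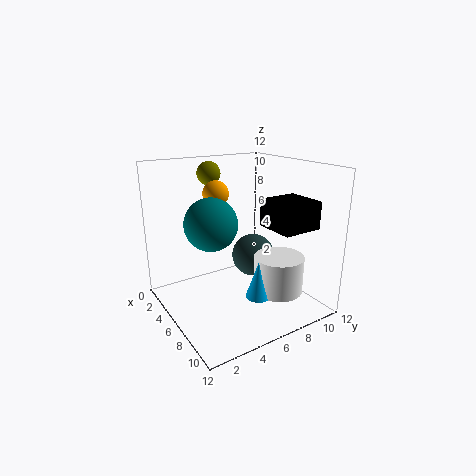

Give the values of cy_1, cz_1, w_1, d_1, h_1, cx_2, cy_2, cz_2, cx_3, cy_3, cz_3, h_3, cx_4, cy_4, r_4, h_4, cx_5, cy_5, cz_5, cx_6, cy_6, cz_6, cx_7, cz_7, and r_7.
cy_1 = 6, cz_1 = 8, w_1 = 3, d_1 = 3, h_1 = 2, cx_2 = 7, cy_2 = 3, cz_2 = 8, cx_3 = 9, cy_3 = 8, cz_3 = 2, h_3 = 3, cx_4 = 9, cy_4 = 6, r_4 = 1, h_4 = 3, cx_5 = 3, cy_5 = 5, cz_5 = 11, cx_6 = 4, cy_6 = 9, cz_6 = 3, cx_7 = 6, cz_7 = 10, r_7 = 1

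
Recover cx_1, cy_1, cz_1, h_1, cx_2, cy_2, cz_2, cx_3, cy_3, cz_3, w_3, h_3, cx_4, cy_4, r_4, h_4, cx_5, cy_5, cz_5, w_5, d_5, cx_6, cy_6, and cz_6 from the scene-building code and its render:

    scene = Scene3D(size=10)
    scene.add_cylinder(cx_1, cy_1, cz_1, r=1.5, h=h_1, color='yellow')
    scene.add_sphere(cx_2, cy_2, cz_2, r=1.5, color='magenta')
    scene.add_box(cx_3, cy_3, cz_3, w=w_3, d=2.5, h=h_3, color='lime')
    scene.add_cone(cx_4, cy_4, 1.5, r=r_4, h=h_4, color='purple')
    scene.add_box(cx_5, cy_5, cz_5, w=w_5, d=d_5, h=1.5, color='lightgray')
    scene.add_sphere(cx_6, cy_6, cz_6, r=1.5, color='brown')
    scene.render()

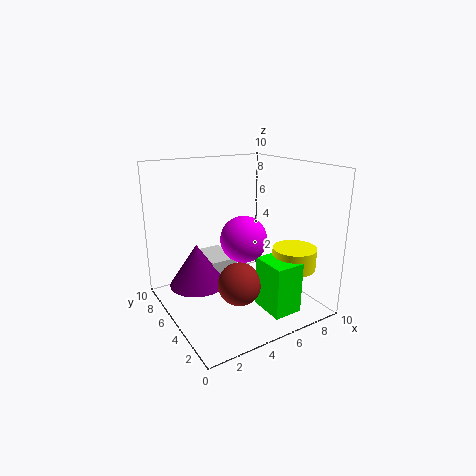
cx_1 = 8
cy_1 = 2.5
cz_1 = 3
h_1 = 1.5
cx_2 = 4.5
cy_2 = 3.5
cz_2 = 5.5
cx_3 = 5.5
cy_3 = 1
cz_3 = 0.5
w_3 = 2
h_3 = 3.5
cx_4 = 2.5
cy_4 = 6.5
r_4 = 2
h_4 = 3
cx_5 = 3.5
cy_5 = 6
cz_5 = 1.5
w_5 = 2
d_5 = 3
cx_6 = 4.5
cy_6 = 4
cz_6 = 2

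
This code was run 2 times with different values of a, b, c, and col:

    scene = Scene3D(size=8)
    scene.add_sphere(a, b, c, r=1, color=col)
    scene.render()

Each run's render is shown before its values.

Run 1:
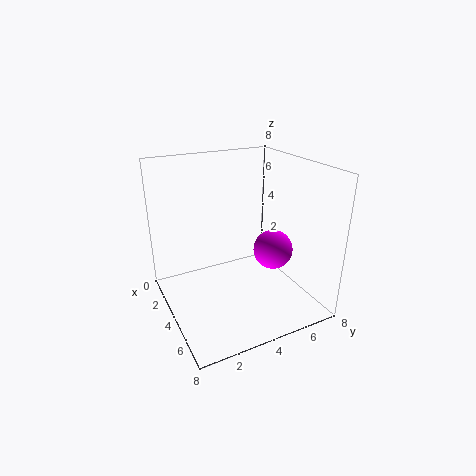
a = 6
b = 5
c = 4
col = 'magenta'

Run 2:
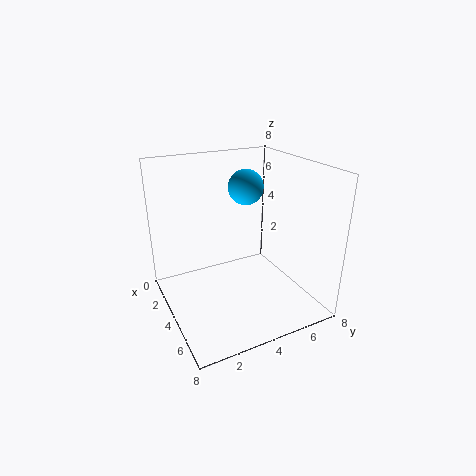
a = 3
b = 5
c = 6.5
col = 'deepskyblue'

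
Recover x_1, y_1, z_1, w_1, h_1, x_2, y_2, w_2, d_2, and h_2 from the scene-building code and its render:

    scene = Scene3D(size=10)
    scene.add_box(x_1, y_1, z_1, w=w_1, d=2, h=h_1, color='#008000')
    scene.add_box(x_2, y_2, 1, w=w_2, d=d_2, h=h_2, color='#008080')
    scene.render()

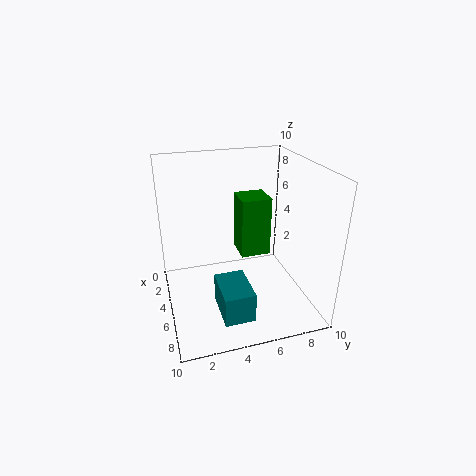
x_1 = 4
y_1 = 5
z_1 = 4
w_1 = 2
h_1 = 4
x_2 = 6
y_2 = 3
w_2 = 3
d_2 = 2
h_2 = 2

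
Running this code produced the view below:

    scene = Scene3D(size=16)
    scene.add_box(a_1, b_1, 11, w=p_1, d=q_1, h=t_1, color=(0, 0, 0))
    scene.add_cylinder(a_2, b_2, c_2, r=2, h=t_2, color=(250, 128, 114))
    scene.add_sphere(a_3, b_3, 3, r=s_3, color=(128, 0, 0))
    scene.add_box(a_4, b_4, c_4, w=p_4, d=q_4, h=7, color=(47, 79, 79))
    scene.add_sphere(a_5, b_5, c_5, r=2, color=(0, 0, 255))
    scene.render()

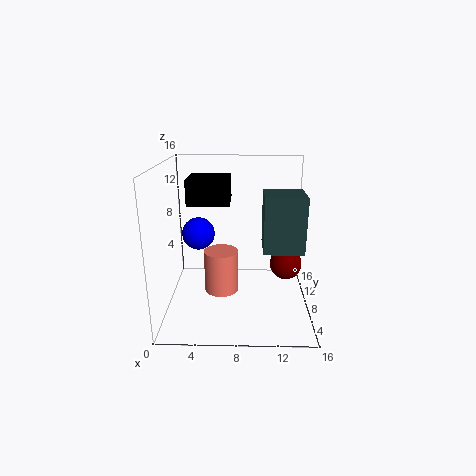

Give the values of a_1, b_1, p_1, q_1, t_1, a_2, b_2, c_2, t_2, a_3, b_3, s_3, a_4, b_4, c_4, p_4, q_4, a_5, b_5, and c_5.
a_1 = 2; b_1 = 10; p_1 = 5; q_1 = 5; t_1 = 3; a_2 = 6; b_2 = 9; c_2 = 1; t_2 = 5; a_3 = 14; b_3 = 12; s_3 = 2; a_4 = 11; b_4 = 10; c_4 = 5; p_4 = 5; q_4 = 5; a_5 = 3; b_5 = 12; c_5 = 7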